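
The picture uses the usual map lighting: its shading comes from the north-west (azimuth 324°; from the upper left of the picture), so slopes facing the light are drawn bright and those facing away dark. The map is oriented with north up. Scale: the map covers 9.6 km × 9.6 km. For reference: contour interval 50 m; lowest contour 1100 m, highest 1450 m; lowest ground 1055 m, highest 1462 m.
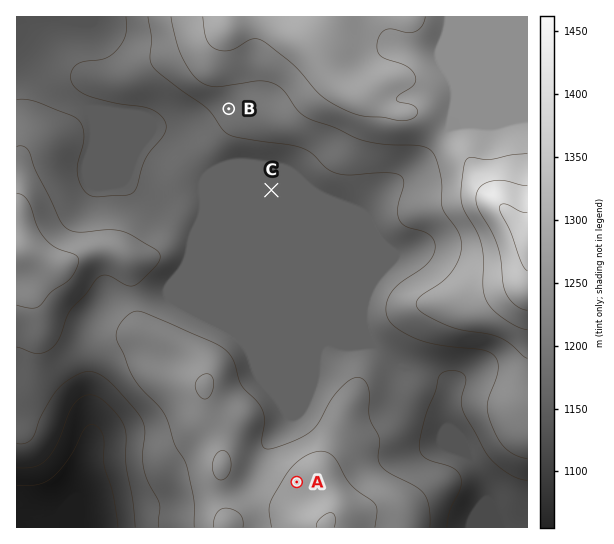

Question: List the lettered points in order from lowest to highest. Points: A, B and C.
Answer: C B A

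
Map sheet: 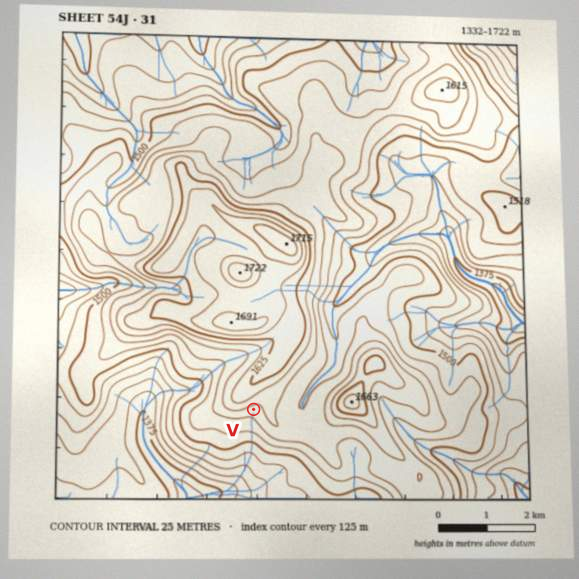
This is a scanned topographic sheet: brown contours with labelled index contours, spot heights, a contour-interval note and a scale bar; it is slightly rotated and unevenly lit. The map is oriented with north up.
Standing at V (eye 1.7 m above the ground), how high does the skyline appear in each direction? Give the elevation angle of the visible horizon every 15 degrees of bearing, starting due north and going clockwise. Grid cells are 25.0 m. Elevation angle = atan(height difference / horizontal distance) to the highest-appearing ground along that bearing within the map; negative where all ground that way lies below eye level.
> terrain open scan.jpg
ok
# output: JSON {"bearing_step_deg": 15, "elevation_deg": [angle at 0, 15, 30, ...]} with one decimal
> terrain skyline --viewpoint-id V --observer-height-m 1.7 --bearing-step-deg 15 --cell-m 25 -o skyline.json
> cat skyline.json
{"bearing_step_deg": 15, "elevation_deg": [7.1, 5.6, 4.3, 3.6, 3.4, 3.3, 3.0, 2.5, 1.8, 0.7, -1.3, -3.2, -4.4, -5.0, -4.2, -3.2, -2.4, -0.3, 2.3, 4.9, 6.8, 8.0, 8.4, 8.1]}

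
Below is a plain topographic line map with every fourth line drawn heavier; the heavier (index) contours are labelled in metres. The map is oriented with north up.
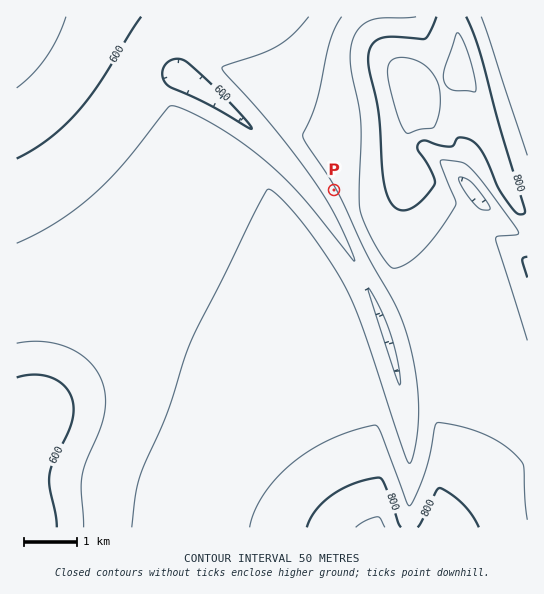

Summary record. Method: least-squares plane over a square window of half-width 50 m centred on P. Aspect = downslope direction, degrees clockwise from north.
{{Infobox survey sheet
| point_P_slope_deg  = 11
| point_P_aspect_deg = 240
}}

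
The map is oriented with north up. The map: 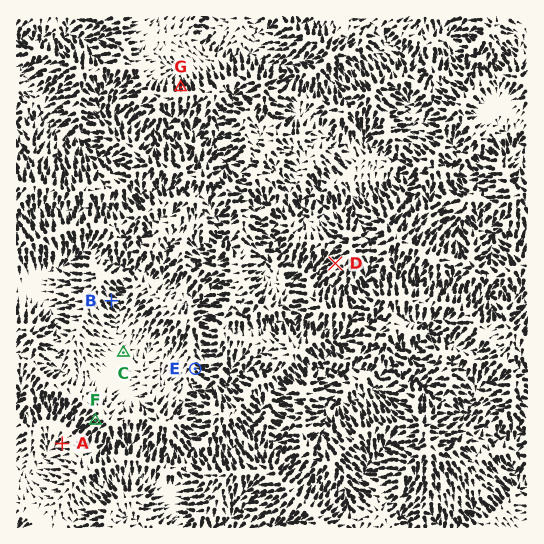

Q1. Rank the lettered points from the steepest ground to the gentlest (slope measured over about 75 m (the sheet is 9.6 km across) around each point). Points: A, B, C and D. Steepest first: D B A C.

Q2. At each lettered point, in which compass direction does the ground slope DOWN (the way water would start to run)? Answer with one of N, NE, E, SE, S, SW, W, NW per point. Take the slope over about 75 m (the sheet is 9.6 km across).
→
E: SE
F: SW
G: N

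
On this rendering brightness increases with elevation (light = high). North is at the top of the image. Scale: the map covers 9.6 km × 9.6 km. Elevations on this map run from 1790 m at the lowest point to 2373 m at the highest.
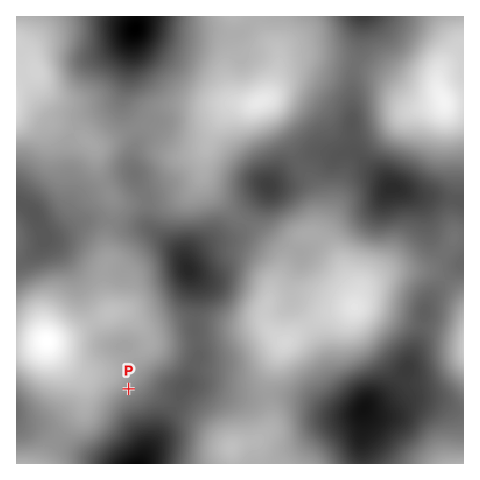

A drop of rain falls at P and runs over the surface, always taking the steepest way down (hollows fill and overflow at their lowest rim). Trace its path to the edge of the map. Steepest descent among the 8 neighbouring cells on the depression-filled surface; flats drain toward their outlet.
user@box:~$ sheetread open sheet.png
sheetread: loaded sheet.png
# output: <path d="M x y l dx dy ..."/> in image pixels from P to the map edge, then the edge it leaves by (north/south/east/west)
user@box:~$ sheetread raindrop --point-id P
<path d="M129 389l19 20 0 38-8 16"/>
exit: south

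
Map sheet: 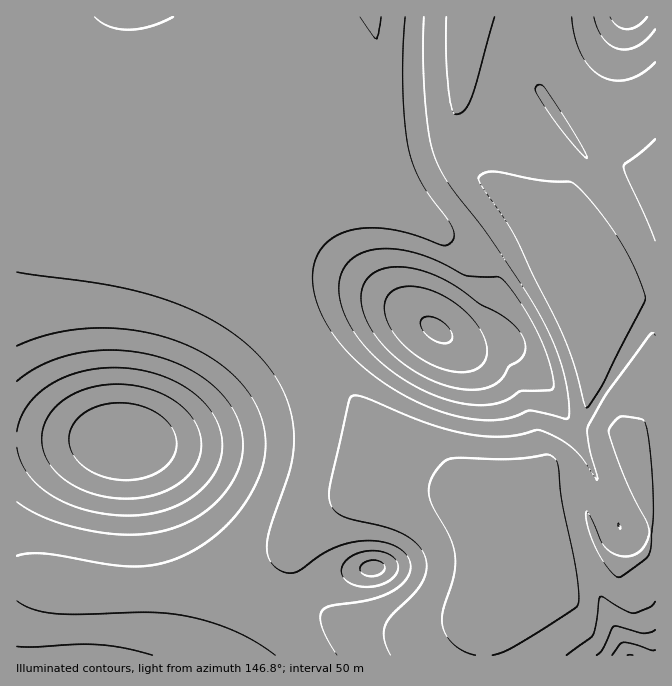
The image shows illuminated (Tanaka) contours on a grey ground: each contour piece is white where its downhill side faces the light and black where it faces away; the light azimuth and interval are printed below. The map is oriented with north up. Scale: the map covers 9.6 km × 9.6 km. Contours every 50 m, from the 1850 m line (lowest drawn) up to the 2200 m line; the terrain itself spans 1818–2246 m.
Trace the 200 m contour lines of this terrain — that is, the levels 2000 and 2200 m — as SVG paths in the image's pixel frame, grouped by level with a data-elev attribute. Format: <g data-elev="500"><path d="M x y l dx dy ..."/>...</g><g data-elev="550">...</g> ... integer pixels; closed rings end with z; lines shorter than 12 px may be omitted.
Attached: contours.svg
<g data-elev="2000"><path d="M275 655l-18-12-20-11-23-9-24-6-38-5-72 2-25 0-21-5-17-8"/><path d="M655 650l-3 0-17-6-11-2-4 2-8 11"/><path d="M363 587l15-2 14-7 4-4 2-6 0-4-3-6-10-5-13-2-14 2-11 7-5 8 1 9 8 7z"/><path d="M17 556l11-3 17 1 63 10 26 2 25-2 23-8 17-8 16-12 14-12 12-16 11-16 8-19 4-15 2-15-2-15-4-15-8-15-9-13-13-13-15-12-16-9-19-9-20-6-20-5-22-2-21-1-22 2-20 3-20 6-18 7"/><path d="M463 403l15 2 16-1 13-4 13-9 30-1 4-3-3-19-9-26-13-25-17-27-9-10-5-3-33-2-31-16-27-8-15-2-15 0-13 3-10 6-7 6-5 8-3 10 0 10 2 11 4 12 14 23 19 22 27 20 29 15z"/><path d="M594 17l3 11 7 11 8 7 8 3 9 0 10-4 8-6 8-10"/></g><g data-elev="2200"><path d="M110 478l17 2 17-2 15-6 10-9 6-11 1-12-4-12-8-10-9-6-11-5-12-3-14-1-11 1-12 3-10 5-8 7-6 9-2 9 1 10 3 8 7 8 9 7 9 5z"/></g>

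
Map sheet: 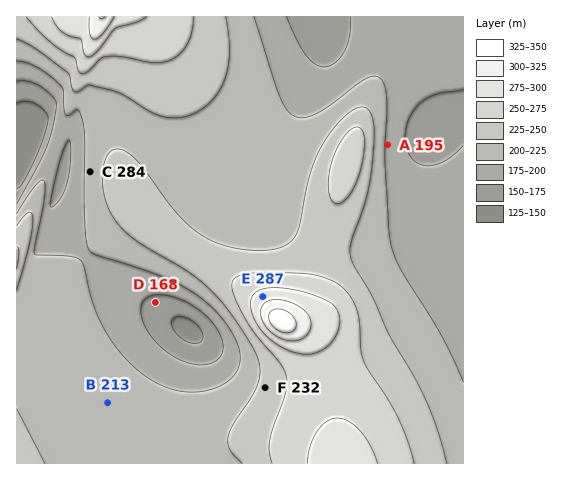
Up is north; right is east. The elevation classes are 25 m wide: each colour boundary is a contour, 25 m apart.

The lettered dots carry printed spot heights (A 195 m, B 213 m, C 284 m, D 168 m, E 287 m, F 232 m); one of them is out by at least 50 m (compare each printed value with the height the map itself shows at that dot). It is C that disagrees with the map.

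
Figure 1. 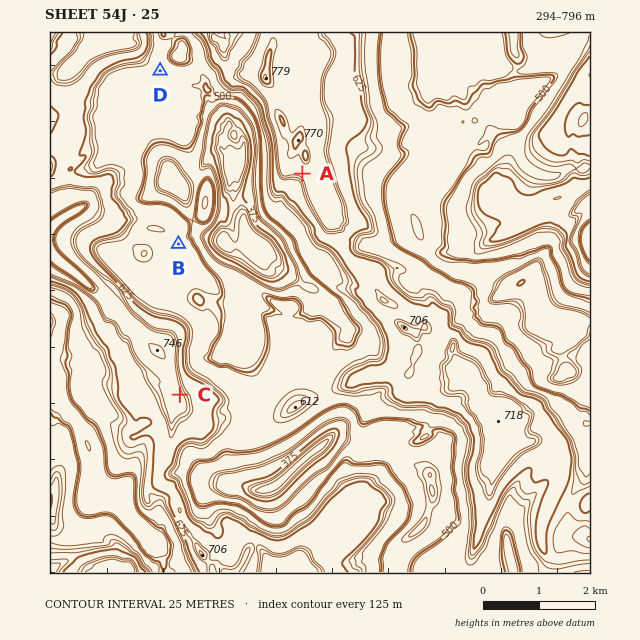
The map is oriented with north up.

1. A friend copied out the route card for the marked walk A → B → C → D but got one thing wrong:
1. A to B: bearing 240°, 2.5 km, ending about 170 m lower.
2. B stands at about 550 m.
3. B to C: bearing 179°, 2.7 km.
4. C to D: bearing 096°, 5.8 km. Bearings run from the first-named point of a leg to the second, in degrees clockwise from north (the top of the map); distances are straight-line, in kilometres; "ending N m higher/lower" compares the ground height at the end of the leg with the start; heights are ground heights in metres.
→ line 4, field bearing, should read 357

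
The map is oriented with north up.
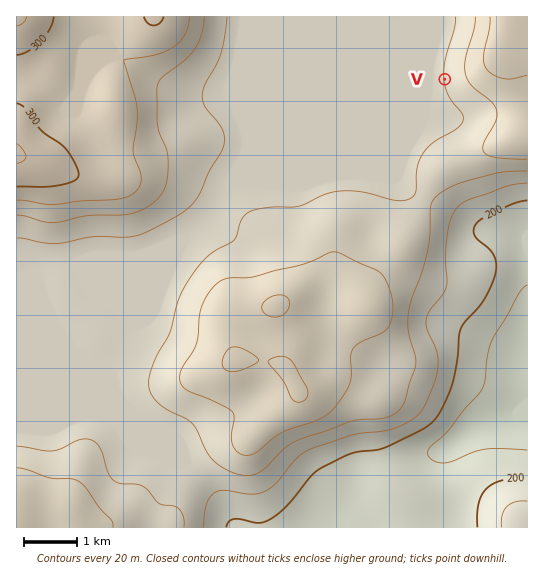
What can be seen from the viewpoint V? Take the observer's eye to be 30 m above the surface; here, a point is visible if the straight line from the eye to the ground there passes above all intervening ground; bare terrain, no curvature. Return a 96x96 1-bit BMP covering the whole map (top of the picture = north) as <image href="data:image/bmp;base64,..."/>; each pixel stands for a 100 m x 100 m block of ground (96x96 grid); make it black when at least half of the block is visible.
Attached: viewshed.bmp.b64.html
<image width="96" height="96" href="data:image/bmp;base64,Qk2+BAAAAAAAAD4AAAAoAAAAYAAAAGAAAAABAAEAAAAAAIAEAAATCwAAEwsAAAIAAAAAAAAA////AAAAAACAAAAAAAAAAAAB///AAAAAAAAAAAAB///AAAAAAAAAAAAB///AAAAAAAAAAAAB///AAAAAAAAAAAAB///gAAAAAAAAAAAB///gAAAAAAAAAAAB///gAAAAAAAAAAAA///gAAAAAAAAAAAA///AAAAAAAAAAAAAf//AAAAAAAAAAAAAf//AAAAAAAAAAAAAH/+AAAAAAAAAAAAAA/+AAAAAAAAAAAAAAAAAAAAAAAAAAAAAAAAAAAAAAAAAAAAAAAAAAAAAAAAAAAAAAAAAAAAAAAAAAAAAAACAAAAAAAAAAAAAAADAAAAAAAAAAAAAAADgAAAAAAAAAAAAAADwAAAAAAAAAAAAAAD4AAAAAAAAAAAAAAD8AAAAAAAAAAAAAAD+AAAAAAABgA+AAAD/AAAAAAAHwA/AAAD/gAAAAAAPwAfAAAD/wAAAAAAPwAPAAAD/4AAAAAAfgAHAAAD/8AAAAAAfgAH/gAD/+AAAAAA/gAD/gAD//AAAAAP/gAD/gAD/8AAAAAP/gAD/gAD/4YAAAAD/gAD/gAD/48AAAAB/gAD/AAD/w+AAAAA/gAD/AAD/h/AAAAAfwAH8AAD/j/gAAAAfwAHgAAD/H/wAAAAPwAHAAAD+P/4AAAAPwAOAAAD8P/8AAAAfwA+AAAD8f/+AAOA/wH+AAAD8f//AAf//4f+AAAD4///AA///4/8AAAD4///gA///5/8AAAA4///wB/////8DAAAB///4B/////4OAAAB///8D/////4OAAAAf//+D/////4OAAAAD///n/////4OAAAAAf////////8OAAAAAB/////////+AAAAAAP////////+AAAAAAH//+P////+AAAAAAH//8P////+AAAAAAH//4/////+AAAAAAH//z/////+AAAAAAH////////8AAAAAAH////////8AAAAAAH////////8AAAAAAP////////8AAAAAAf////////8AAAAAA/////////8AAAAAD/////////8AAAAD//////////8AAAA///////////8AAAD////////////AAAP////////////wAA/////////////8AB//////////////gD//h///////////4D/+A///////////+D/4A////////////j/gA////////////78AB/////////////4AB/////////////wAB/////////////gAB/////////////AAB////////////6AAB////////////4AAD////////////wAAD////////////gAAD////////////AAAD///////////+AAAD///////////+DDgD///////////8D/wB///////////8D/wA///////////8D/4AP//////////8D/wAD//////////8D/gAB//////////8D/AAB//////////+D+AAB//////////+D8AAA//////////+D8AAA///////////D8AAA///////////A="/>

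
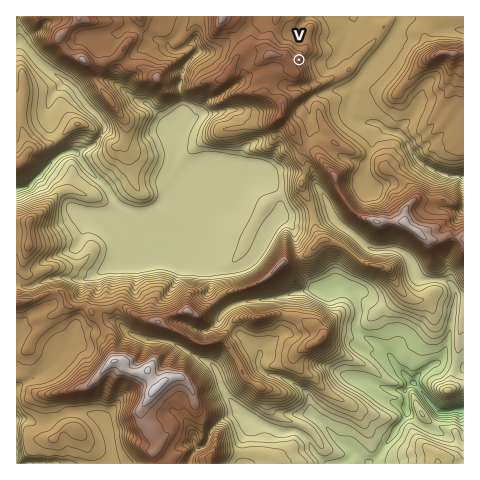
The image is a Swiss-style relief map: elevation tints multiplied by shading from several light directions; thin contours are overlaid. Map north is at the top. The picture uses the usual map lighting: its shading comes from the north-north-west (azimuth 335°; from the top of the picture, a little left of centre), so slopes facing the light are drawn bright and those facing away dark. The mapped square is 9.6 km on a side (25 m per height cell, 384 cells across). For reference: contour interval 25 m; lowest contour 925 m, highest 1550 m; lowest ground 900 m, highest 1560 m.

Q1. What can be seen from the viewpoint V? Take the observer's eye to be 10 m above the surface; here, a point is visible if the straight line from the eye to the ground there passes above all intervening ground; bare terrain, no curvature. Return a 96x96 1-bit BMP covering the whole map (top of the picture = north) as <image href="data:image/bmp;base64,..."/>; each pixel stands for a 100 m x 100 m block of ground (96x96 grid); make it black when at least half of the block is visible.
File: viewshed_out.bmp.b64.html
<image width="96" height="96" href="data:image/bmp;base64,Qk2+BAAAAAAAAD4AAAAoAAAAYAAAAGAAAAABAAEAAAAAAIAEAAATCwAAEwsAAAIAAAAAAAAA////AAAAAAAAAAAAAAAAAAAAAAAAAAAAAAAAAAAAAAAAAAAAAAAAAAAAAAAAAAAAAAAAAAAAAAAAAAAAAAAAAAAAAAAAAAAAAAAAAAAAAAAAAAAAAAAAAAAAAAAAAAAAAAAAAAAAAAAAAAAAAAAAAAAAAAAAAAAAAAAAAAAAAAAAAAAAAAAAAAAAAAAAAAAAAAAAAAAAAAAAAAAAAAAAAAAAAAAAAAAAAAAAAAAAAAAAAAAAAAAAAAAAAAAAAAAAAAAAAAAAAAAAAAAAAAAAAAAAAAAAAAAAAAAAAAAAAAAAAAAAAAAAAAAAAAAAAAAAAAAAAAAAAAAAAAAAAAAAAAAAAAAAAAAAAAAAAAAAAAAAAAAAAAAAAAAAAAAAAAAAAAAAAAAAAAAAAAAAAAAAAAAAAAAAAAAAAAAAAAAAAAAAAAAAAAAAAAAAAAAAAAAAAAAAAAAAAAAAAAAAAAAAAAAAAAAAAAAAAAAAAAAAAAAAAAAAAAAAAAAAAAAAAAAAAAAAAAAAAAAAAAAAAAAAAAAAAAAAAAAAAAAAAAAAAAAAAAAAAAAAAAAAAAAAAAAAAAAAAAAAAAAAAAAAAAAAAAAAAAAAAAAAAAAAAAAAAAAAAAAAAAAAAAAAAAAAAAAAAAAAAAAAAAAAAAAAAAAAAAAAAAAAAAAAAAAAAAAAAAAAAAAAAAAAAAAAAAAAAAAAAAAAAAAAAAAAAAAAAAAAAAAAAAAAAAAAAAAAAAAAAAAAAAAAAAAAAAAAAAAAAAAAAAAAAAAAAAEAAAAAAAAAAAAAAAMAAAAAAAAAAAAAAAsAAAAAAAAAAAAABgEAAAAAAAAAAAAAAAAAAAAAAAAAAAA/8BAAAAAAAAAAAAB/8AgAAAAAAAAAAAD/8AAAAAAAAAAAAAAf8AAAAAAAAAAAAAAD+HwAAAAAAAAAAAAD/v4AAAAAAAAAAAAD//4AAAAAAAAAAAACP/wAAAAAAAAAAAAAP/wAAAAAAAAAAAAAf4AAAAAAAAAAABwO8AAAAAAAAAAAAD4PwAAAAAAAAAAAADwPwAAAAAAAAAAAABgP4DAAAAAAAAAAAAAP4z8AAAAAAAAAAAP/x/8AAAAAAAAAAB//zv8AAAAAAAAAAB///z8AAAAAAAAAAD///58AAAAAAAAAAD//H+cAAAAAAAAAAD//n+cAAAAAAAAAAD//z/MAAAAAAAAAAD//5/sAAAAAAAAAAD//4P8AAAAAAAAAAH//wD8AAAAAAAAAAD//gDcAAAAAAAAAAA//wBgAAAAAAAAAAAP/wBgAAAAAAAAAAAH/4B0AAAAAAAAAAMB/8B8AAAAAAAAAAPgf+BsAAAAAAAAAA/4P+BkAAAAAAAAADf8H/ggAAAAAAAAAH/+H/wgAAAAAAAAAD//H/4QAAAAAAAAAL//j/8AAAAAAAAAAB//x/+AAAAAAAAAABj/4/+AAAAAAAAAABj/4/+AAAAAAAAAABz/8f2AAAAAAAAAAB//+P/8AAAAAAAAAH//+P/8AAAAAAAAB/D//H/8AAAAAAAAB/D//H/8="/>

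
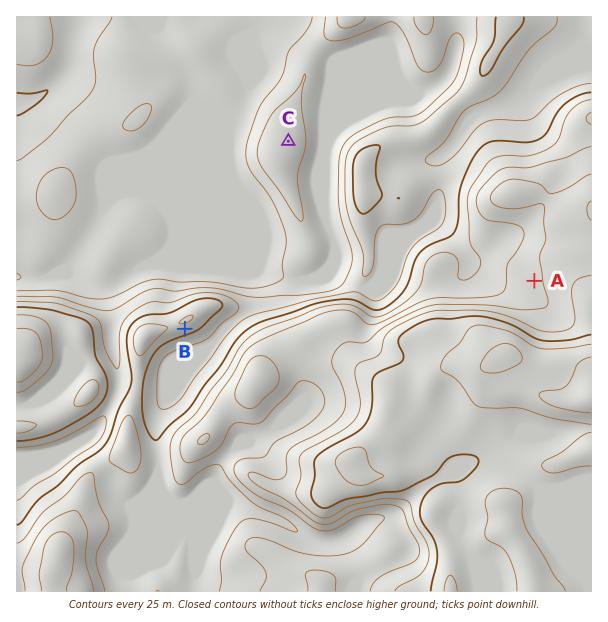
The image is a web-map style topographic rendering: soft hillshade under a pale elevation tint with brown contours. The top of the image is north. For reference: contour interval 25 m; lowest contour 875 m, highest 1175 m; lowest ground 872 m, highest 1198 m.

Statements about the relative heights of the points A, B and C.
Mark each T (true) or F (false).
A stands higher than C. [T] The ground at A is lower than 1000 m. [F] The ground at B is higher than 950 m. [T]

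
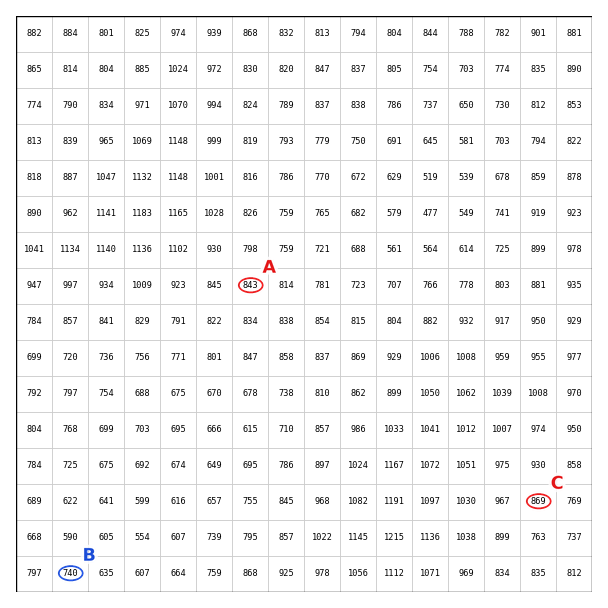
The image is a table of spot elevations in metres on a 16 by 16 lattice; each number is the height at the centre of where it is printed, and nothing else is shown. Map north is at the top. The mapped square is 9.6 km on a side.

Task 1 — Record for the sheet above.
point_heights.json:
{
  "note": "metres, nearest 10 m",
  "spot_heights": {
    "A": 840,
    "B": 740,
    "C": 870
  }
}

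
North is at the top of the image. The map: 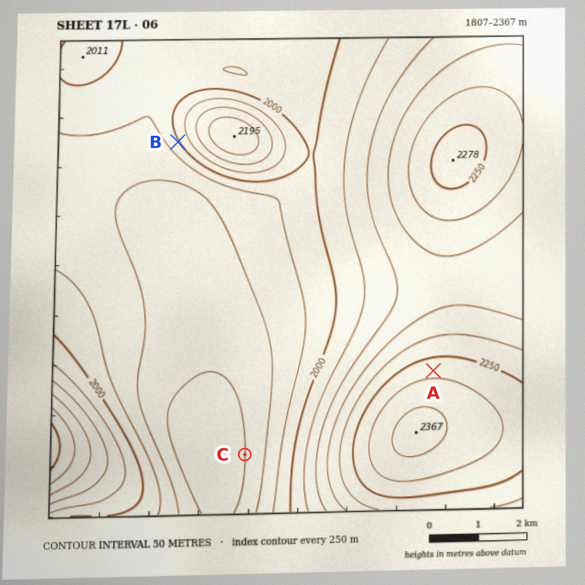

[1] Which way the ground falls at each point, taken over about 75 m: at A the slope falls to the N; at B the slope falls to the SW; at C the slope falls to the W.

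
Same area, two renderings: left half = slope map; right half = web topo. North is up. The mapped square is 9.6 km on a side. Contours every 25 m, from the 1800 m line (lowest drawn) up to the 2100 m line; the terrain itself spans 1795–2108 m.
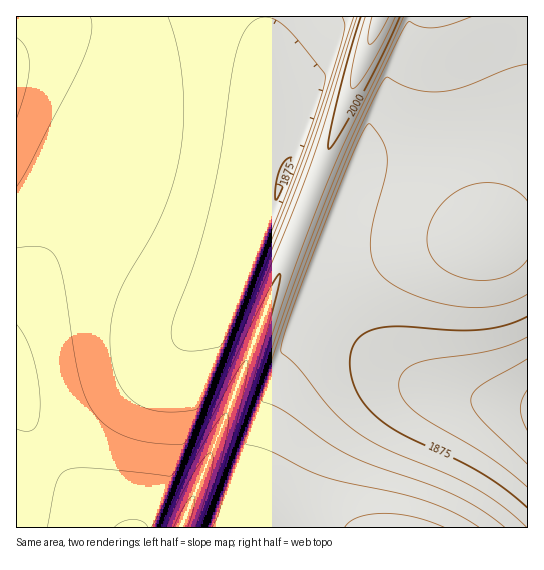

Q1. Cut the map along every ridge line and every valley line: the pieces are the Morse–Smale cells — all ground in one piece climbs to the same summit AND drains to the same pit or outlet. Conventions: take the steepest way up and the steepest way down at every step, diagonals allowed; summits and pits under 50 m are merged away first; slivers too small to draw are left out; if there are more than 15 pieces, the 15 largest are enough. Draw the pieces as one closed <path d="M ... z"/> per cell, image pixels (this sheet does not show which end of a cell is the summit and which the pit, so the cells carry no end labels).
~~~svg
<path d="M265 16l-249 1 1 511 164-1 39-94 39-106 48-121-30-12 14-37 0-10-22-92z"/><path d="M527 16l-115 1-7 22-70 178-26-10-4 0-85 226-39 92 1 3 346-1z"/><path d="M379 16l-114 1 4 38 22 92 0 10-14 34 1 4 27 10 3-2z"/><path d="M411 16l-31 1-72 184-1 6 28 10 70-178 7-18z"/>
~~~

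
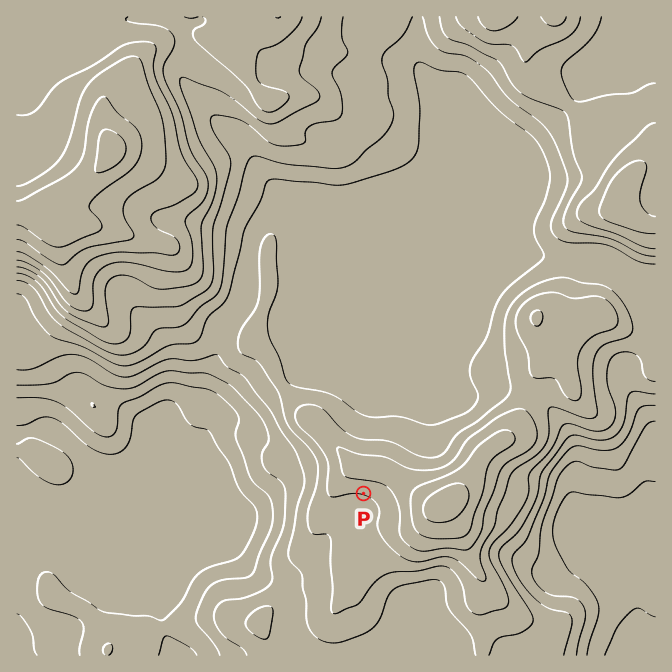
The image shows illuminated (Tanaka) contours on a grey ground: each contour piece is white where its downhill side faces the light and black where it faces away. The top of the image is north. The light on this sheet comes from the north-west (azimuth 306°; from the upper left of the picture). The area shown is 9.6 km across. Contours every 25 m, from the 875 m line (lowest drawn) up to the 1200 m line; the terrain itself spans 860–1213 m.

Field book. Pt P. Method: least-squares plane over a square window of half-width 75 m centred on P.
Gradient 6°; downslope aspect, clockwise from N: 195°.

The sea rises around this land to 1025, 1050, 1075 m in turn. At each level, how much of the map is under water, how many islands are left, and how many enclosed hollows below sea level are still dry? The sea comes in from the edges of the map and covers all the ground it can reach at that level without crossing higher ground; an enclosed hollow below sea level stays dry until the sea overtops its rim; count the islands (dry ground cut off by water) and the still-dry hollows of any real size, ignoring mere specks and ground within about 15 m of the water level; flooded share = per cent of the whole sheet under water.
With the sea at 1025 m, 62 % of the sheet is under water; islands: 1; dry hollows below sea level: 0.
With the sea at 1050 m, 73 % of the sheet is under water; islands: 2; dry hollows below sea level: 0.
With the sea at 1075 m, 82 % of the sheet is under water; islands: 1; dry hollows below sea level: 0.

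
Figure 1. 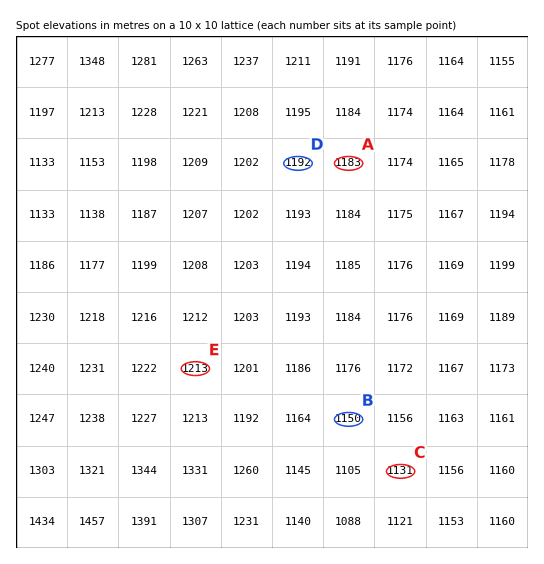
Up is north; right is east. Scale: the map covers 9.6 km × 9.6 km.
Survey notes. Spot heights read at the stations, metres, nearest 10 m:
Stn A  1180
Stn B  1150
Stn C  1130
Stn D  1190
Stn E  1210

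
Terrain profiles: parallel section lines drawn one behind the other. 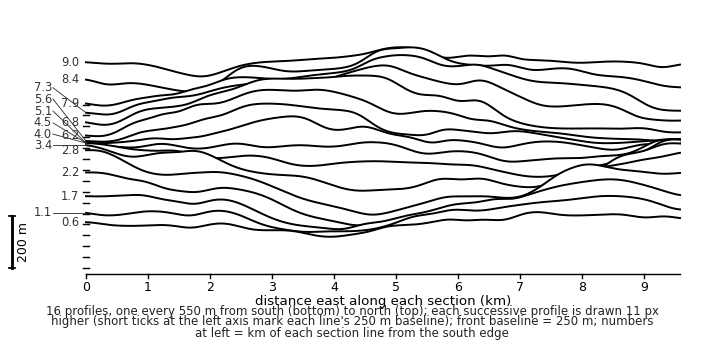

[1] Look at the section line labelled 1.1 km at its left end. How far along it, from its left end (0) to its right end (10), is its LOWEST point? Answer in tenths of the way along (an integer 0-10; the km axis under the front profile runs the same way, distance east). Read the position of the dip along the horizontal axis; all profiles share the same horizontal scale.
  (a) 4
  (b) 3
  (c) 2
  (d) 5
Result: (a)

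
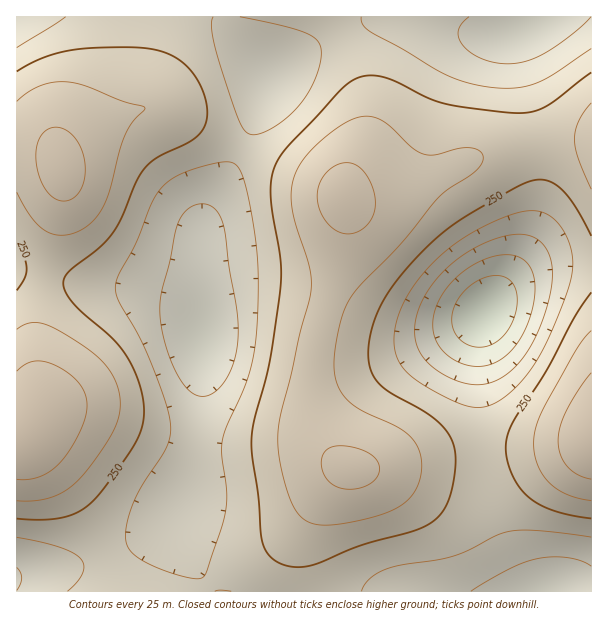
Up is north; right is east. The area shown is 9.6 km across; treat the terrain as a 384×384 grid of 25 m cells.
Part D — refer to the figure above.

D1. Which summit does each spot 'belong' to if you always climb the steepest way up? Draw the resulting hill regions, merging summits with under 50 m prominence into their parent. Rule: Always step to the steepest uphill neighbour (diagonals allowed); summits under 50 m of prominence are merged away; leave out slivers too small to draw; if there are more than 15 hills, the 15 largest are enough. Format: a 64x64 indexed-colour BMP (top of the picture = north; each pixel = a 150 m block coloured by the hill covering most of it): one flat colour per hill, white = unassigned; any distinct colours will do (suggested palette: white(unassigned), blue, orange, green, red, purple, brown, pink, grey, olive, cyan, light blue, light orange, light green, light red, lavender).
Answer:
<image width="64" height="64" href="data:image/bmp;base64,Qk12CAAAAAAAAHYAAAAoAAAAQAAAAEAAAAABAAQAAAAAAAAIAAATCwAAEwsAABAAAAAAAAAA////ALR3HwAOf/8ALKAsACgn1gC9Z5QAS1aMAMJ34wB/f38AIr28AM++FwDox64AeLv/AIrfmACWmP8A1bDFADMzMzMzMzMzMzMzERERERERERERERERERERERFERDMzMzMzMzMzMzMzMzEREREREREREREREREREREREUREREQzMzMzMzMzMzMzEREREREREREREREREREREREURERERDMzMzMzMzMzMzMRERERERERERERERERERERERREREREMzMzMzMzMzMzMRERERERERERERERERERERERREREREQzMzMzMzMzMzMxERERERERERERERERERERERFERERERDMzMzMzMzMzMzEREREREREREREREREREREREUREREREMzMzMzMzMzMzEREREREREREREREREREREREUREREREQzMzMzMzMzMzMRERERERERERERERERERERERRERERERDMzMzMzMzMzMxERERERERERERERERERERERFEREREREMzMzMzMzMzMzMRERERERERERERERERERERFEREREREQzMzMzMzMzMzMxEREREREREREREREREREREURERERERDMzMzMzMzMzMzERERERERERERERERERERERREREREREMzMzMzMzMzMzMRERERERERERERERERERERFEREREREQzMzMzMzMzMzMzEREREREREREREREREREREURERERERDMzMzMzMzMzMzMRERERERERERERERERERERREREREREMzMzMzMzMzMzMxERERERERERERERERERERFEREREREQzMzMzMzMzMzMzEREREREREREREREREREREURERERERDMzMzMzMzMzMzMRERERERERERERERERERERREREREREMzMzMzMzMzMzMxERERERERERERERERERERFEREREREQzMzMzMzMzMzMzEREREREREREREREREREREURERERERDMzMzMzMzMzMzMxEREREREREREREREREREUREREREREMzMzMzMzMzMzMzERERERERERERERERERERREREREREQzMzMzMzMzMzMzMRERERERERERERERERERFERERERERDMzMzMzMzMzMzMxEREREREREREREREREREUREREREREMzMzMzMzMzMzMzERERERERERERERERERERREREREREQzMzMzMzMzMzMzMRERERERERERERERERERFERERERERDMzMzMzMzMzMzMxEREREREREREREREREREUREREREREMzMzMzMzMzMzMzERERERERERERERERERERFEREREREQzMzMzMzMzMzMzMREREREREREREREREREREURERERERDMzMzMzMzMzMzMhERERERERERERERERERERREREREREMzMzMzMzMzMzMyERERERERERERERERERERFEREREREQzMzMzMzMzMzMyERERERERERERERERERERERRERERERDMzMzMzMzMzIiIREREREREREREREREREREREUREREREMzMzIiIiIiIiIhERERERERERERERERERERERFEREREQyIiIiIiIiIiIiERERERERERERERERERERERERFERERCIiIiIiIiIiIiIRERERERERERERERERERERERERERERIiIiIiIiIiIiIhEREREREREREREREREREREREREREREiIiIiIiIiIiIiERERERERERERERERERERERERERERESIiIiIiIiIiIiIRERERERERERERERERERERERERERERIiIiIiIiIiIiIiEREREREREREREREREREREREREREREiIiIiIiIiIiIiIRERERERERERERERERERERERERERESIiIiIiIiIiIiIhERERERERERERERERERERERERERERIiIiIiIiIiIiIiIREREREREREREREREREREREREREREiIiIiIiIiIiIiIhERERERERERERERERERERERERERESIiIiIiIiIiIiIiIRERERERERERERERERERERERERERIiIiIiIiIiIiIiIiEREREREREREREREREREREREREREiIiIiIiIiIiIiIiIRERERERERERERERERERERERERESIiIiIiIiIiIiIiIiERERERERERERERERERERERERERIiIiIiIiIiIiIiIiIREREREREREREREREREREREREREiIiIiIiIiIiIiIiIiERERERERERERERERERERERERESIiIiIiIiIiIiIiIiIRERERERERERERERERERERERERIiIiIiIiIiIiIiIiIiEREREREREREREREREREREREREiIiIiIiIiIiIiIiIiIRERERERERERERERERERERERESIiIiIiIiIiIiIiIiIhERERERERERERERERERERERERIiIiIiIiIiIiIiIiIiIREREREREREREREREREREREREiIiIiIiIiIiIiIiIiIhERERERERERERERERERERERESIiIiIiIiIiIiIiIiIiERERERERERERERERERERERERIiIiIiIiIiIiIiIiIiREEREREREREREREREREREREREiIiIiIiIiIiIiIiIiRERBERERERERERERERERERERESIiIiIiIiIiIiIiIiRERERBERERERERERERERERERERIiIiIiIiIiIiIiIiJERERERBEREREREREREREREREREiIiIiIiIiIiIiIiJEREREREQRERERERERERERERERESIiIiIiIiIiIiIiIkRERERERERBERERERERERERERER"/>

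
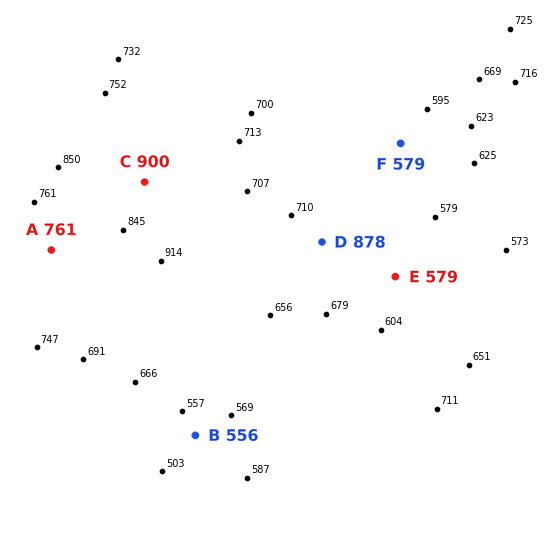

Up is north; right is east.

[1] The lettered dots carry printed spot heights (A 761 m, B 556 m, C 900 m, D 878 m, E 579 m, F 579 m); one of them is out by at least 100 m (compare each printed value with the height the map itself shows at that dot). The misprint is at D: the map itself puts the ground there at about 678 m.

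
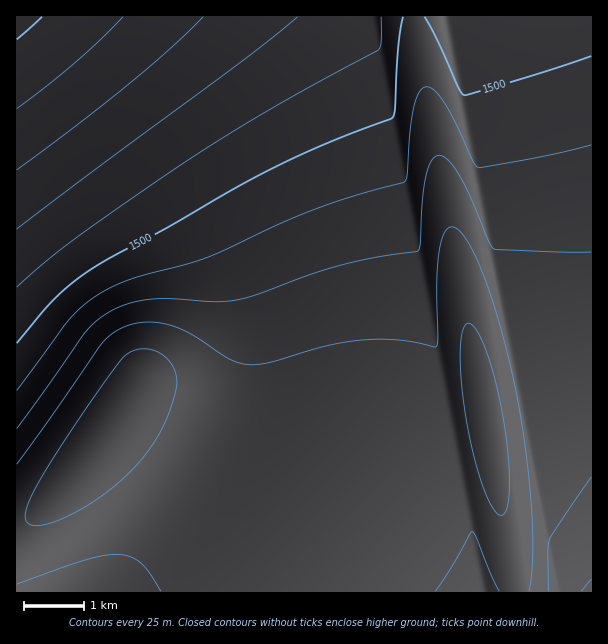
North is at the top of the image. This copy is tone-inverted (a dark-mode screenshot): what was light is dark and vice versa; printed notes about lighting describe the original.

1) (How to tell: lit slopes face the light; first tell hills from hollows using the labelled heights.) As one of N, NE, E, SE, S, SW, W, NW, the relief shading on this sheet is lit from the NW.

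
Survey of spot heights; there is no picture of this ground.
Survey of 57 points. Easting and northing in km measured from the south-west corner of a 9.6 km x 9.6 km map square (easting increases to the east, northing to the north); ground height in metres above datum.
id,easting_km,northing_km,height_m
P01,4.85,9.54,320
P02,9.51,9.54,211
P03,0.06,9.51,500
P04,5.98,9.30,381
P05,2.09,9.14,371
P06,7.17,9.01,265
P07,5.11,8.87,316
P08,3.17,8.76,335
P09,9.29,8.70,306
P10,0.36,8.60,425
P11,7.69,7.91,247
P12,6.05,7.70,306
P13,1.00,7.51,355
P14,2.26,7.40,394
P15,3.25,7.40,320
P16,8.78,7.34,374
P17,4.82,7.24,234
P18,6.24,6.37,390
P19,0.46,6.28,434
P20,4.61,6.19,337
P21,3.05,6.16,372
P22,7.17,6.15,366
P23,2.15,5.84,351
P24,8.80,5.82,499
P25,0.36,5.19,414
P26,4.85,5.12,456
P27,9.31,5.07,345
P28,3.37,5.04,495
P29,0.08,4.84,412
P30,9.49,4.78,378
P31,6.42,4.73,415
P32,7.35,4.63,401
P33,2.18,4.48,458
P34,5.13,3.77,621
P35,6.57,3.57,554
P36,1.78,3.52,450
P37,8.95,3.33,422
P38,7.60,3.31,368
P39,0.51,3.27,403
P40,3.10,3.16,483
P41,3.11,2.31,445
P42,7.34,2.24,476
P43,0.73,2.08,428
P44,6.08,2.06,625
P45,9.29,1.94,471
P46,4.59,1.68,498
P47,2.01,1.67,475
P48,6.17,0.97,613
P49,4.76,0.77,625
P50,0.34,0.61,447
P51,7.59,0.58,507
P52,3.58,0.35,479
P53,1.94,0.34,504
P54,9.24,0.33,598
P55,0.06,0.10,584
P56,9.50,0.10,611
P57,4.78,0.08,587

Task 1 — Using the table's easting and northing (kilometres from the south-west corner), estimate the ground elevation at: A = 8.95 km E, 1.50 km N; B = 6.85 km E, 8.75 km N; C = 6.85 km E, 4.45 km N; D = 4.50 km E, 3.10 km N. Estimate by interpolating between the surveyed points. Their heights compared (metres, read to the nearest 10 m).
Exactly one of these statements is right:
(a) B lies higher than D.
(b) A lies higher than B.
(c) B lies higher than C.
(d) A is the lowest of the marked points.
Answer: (b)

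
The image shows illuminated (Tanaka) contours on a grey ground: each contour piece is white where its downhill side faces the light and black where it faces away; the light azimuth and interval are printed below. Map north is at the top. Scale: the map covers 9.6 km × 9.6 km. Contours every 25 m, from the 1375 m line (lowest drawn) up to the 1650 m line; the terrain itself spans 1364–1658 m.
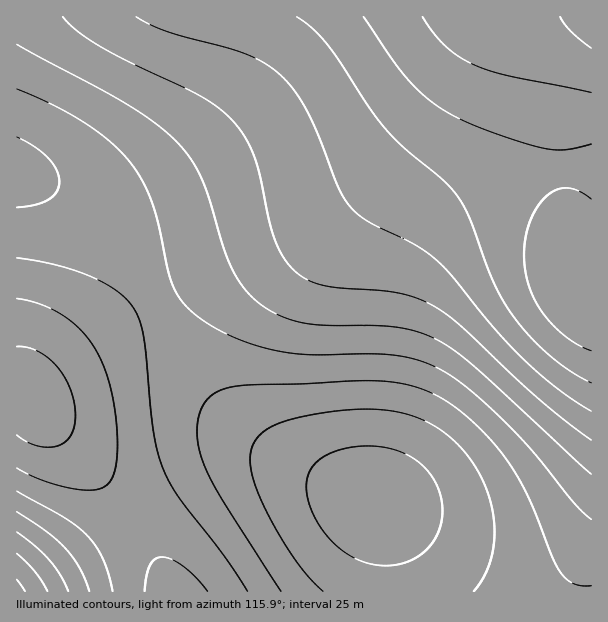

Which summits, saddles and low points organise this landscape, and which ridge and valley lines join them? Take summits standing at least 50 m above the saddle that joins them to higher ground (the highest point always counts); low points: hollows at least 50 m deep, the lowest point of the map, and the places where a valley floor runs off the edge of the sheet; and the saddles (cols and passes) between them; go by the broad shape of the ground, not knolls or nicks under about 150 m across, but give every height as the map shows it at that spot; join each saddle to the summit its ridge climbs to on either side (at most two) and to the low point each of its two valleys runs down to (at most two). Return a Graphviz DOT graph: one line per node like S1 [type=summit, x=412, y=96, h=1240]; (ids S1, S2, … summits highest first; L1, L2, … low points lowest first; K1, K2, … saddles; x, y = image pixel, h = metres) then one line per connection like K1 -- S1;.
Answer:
graph terrain {
  S1 [type=summit, x=17, y=591, h=1658];
  S2 [type=summit, x=374, y=501, h=1638];
  L1 [type=low, x=591, y=18, h=1364];
  L2 [type=low, x=32, y=399, h=1488];
  K1 [type=saddle, x=153, y=299, h=1553];
  K2 [type=saddle, x=132, y=518, h=1532];
  K1 -- S2;
  K1 -- L1;
  K1 -- L2;
  K2 -- S1;
  K2 -- S2;
  K2 -- L2;
}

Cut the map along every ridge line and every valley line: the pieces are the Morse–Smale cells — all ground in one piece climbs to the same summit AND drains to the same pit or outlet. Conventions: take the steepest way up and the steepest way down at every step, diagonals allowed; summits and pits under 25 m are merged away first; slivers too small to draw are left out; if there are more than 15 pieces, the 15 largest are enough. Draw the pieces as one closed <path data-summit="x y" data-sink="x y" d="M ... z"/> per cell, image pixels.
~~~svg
<path data-summit="374 501" data-sink="591 17" d="M591 16l-96 0-11 13-34 63-32 45-18 21-41 38-41 28-30 16-76 31-56 28 19 42 15 25 22 32 25 26 23 18 24 15 73 37 17 6 4 4 6 15 4 21 4 52 200-1 0-301-4-1-4-5-10-33-9-44-5-42 0-45 5-34 6-21 7-15 14-17z"/><path data-summit="17 171" data-sink="591 17" d="M494 16l-477 0-1 157 37 15 42 30 35 40 25 42 57-29 76-31 30-16 50-36 32-30 32-39 22-35 30-55z"/><path data-summit="374 501" data-sink="32 399" d="M155 300l-29 14-66 48-26 27-3 10 11 15 43 45 41 50 24 36 20 46 220 1 1-26-3-26-4-21-6-15-4-4-17-6-73-37-24-15-23-18-25-26-22-32z"/><path data-summit="17 591" data-sink="32 399" d="M24 394l-8 1 0 196 154 1-6-17-14-30-24-36-41-50z"/><path data-summit="17 171" data-sink="32 399" d="M18 174l-2 0 0 219 8 1 6 4 4-9 26-27 39-30 27-18 26-13 2-4-33-51-26-28-42-30z"/><path data-summit="17 591" data-sink="591 17" d="M591 34l-13 16-7 15-7 28-4 27 0 45 5 42 9 44 8 25 6 13 4-1z"/>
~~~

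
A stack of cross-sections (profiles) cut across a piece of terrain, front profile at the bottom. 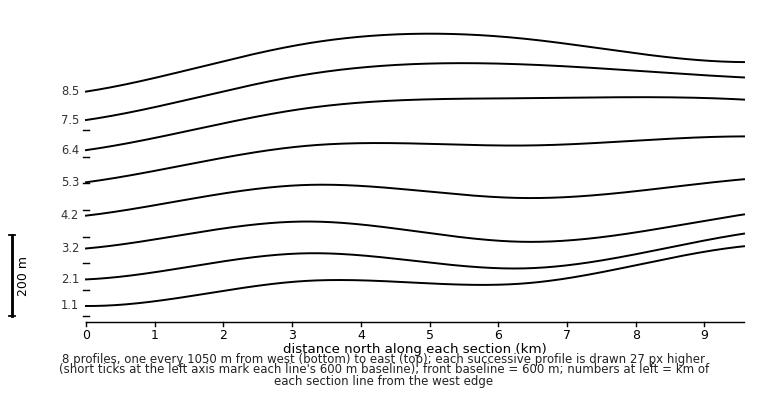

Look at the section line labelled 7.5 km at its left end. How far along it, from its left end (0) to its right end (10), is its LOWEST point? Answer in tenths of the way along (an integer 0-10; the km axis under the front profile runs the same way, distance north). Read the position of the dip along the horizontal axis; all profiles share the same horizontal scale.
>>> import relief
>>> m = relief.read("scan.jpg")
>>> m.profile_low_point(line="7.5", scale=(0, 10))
0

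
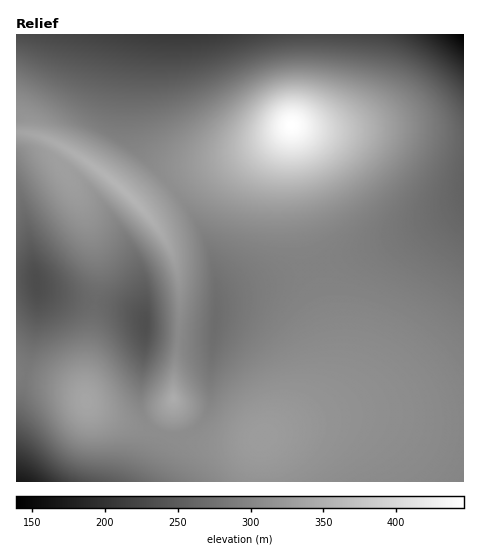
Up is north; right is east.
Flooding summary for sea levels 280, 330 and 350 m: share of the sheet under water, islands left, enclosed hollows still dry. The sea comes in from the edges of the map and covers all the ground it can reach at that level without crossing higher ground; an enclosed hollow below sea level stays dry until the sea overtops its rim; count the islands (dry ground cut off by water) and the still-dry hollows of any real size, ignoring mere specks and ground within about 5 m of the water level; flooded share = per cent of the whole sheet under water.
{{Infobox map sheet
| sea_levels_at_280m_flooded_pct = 25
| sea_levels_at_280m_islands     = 0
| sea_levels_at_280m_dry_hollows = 1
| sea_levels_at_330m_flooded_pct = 87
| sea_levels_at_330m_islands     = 3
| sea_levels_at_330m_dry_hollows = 0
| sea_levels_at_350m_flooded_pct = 94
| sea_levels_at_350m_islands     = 2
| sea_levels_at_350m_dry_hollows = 0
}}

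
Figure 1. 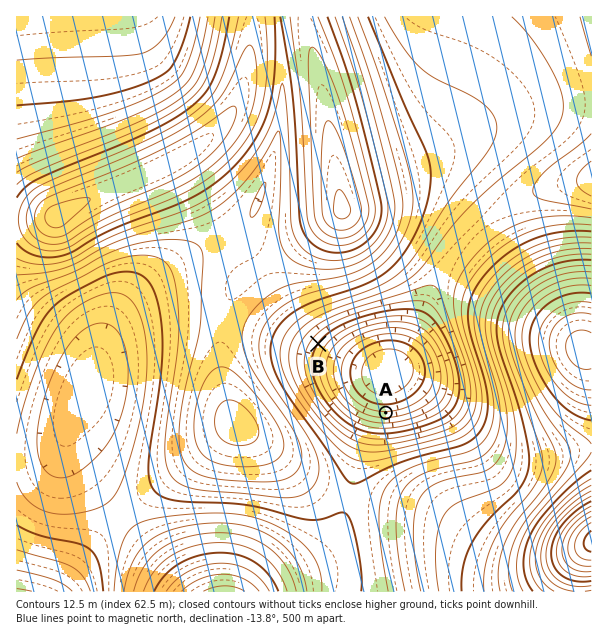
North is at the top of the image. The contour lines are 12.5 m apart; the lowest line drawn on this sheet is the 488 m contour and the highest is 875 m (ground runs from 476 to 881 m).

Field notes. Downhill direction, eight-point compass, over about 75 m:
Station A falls N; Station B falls SE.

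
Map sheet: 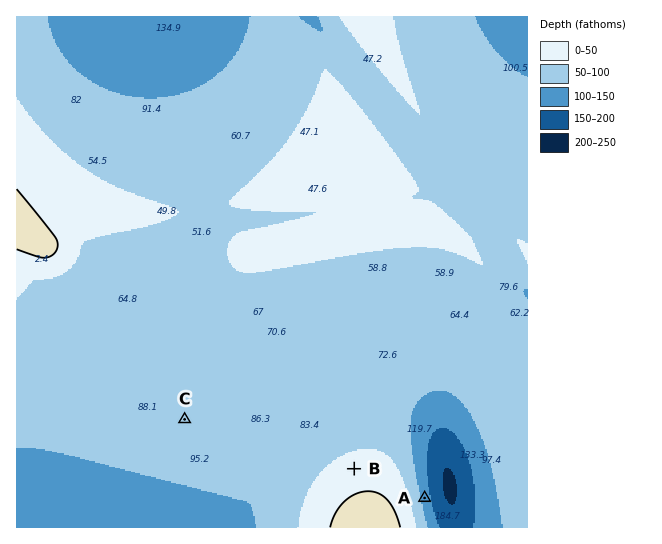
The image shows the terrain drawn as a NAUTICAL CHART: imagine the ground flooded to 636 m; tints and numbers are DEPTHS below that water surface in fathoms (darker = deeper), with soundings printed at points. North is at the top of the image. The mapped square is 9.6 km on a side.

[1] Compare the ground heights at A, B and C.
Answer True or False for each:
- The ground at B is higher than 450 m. True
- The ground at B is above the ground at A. True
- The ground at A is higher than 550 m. False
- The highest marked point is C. False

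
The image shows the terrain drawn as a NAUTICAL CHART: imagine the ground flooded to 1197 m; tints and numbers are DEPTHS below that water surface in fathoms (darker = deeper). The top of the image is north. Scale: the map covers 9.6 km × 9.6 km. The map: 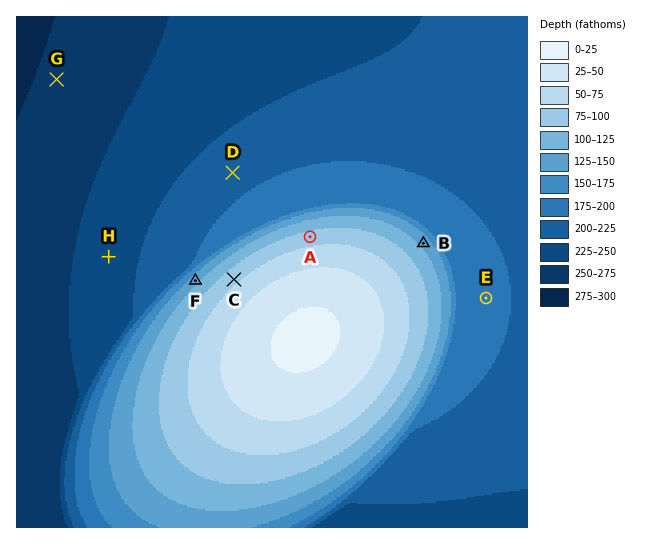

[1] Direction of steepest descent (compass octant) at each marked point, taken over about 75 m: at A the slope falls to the N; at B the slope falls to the NE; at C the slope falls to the NW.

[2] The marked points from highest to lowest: F E D H G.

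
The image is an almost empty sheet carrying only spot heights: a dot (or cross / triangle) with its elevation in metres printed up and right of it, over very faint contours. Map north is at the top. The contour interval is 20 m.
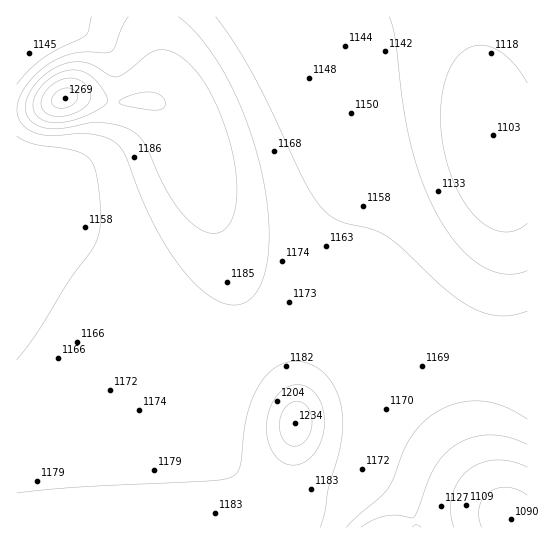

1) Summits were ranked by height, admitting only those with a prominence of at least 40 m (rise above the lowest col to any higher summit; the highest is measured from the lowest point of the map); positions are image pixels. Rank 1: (65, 98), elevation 1269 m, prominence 179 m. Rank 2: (295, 423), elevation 1234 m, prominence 59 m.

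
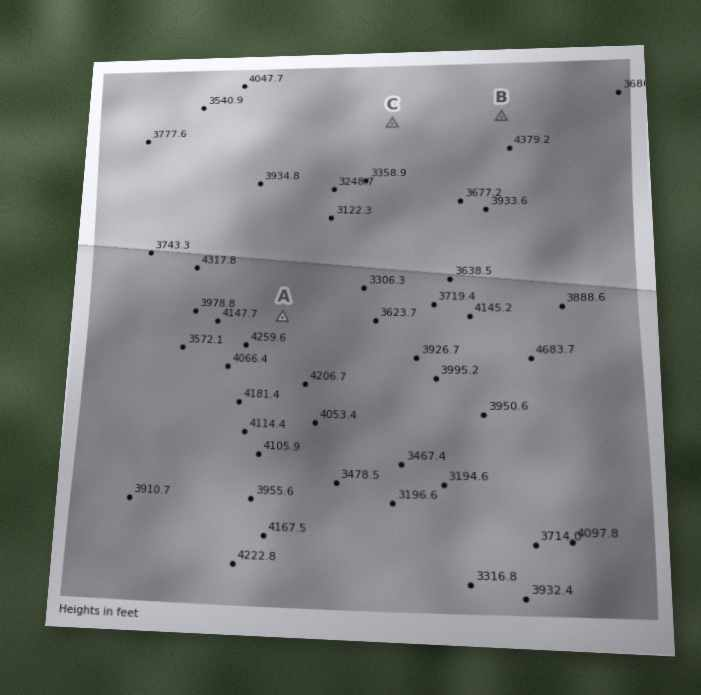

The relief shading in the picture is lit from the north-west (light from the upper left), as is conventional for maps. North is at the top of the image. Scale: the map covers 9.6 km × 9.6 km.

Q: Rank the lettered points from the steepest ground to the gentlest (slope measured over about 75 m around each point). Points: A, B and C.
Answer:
C A B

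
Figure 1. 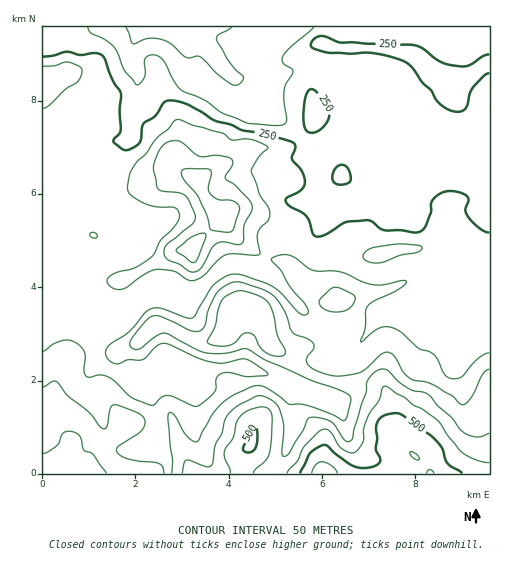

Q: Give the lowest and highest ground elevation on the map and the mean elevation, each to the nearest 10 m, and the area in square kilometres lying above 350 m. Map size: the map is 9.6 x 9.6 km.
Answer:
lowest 130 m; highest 570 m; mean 300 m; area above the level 22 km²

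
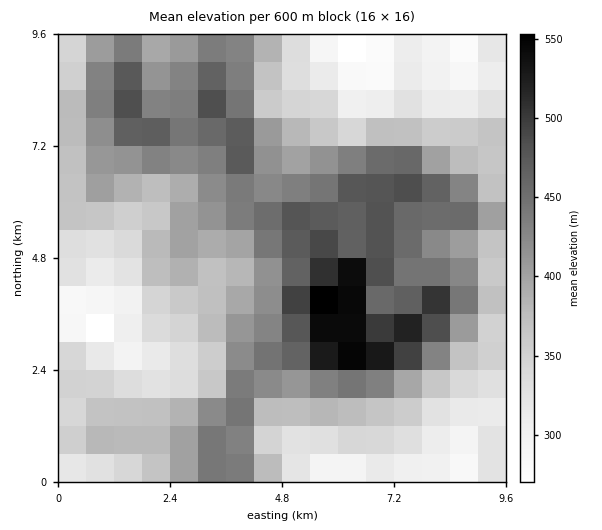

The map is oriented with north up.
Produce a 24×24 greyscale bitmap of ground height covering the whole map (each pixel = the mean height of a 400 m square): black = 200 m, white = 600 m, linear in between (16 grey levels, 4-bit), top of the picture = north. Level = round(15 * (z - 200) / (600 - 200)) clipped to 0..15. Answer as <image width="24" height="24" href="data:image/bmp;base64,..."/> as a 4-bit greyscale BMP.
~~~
<image width="24" height="24" href="data:image/bmp;base64,Qk2WAQAAAAAAAHYAAAAoAAAAGAAAABgAAAABAAQAAAAAACABAAATCwAAEwsAABAAAAAAAAAAAAAAABEREQAiIiIAMzMzAERERABVVVUAZmZmAHd3dwCIiIgAmZmZAKqqqgC7u7sAzMzMAN3d3QDu7u4A////AERVZniZhlQzRERDRVZmZ3mZdlREVURDRVd3d3iZdVVWZVVDRVZnd3iZhmd3ZmVERFZmVWZ5l3h3d2ZVRGZVVVVoqImaqYdlVWVERFVomZvNzLmGZlQzRVZomaze3dunZTI0VWZ4iazdu8ypdTMzVmZ3iLztuay6hlREVnZniazeypq6hlVFZ3dneJrNu5mYdVVVZ3d3iau6q6mHdmVVZoiImqu6q6mZh2dmZniJmaqquqqql2eHZniJmZmaurqqhmeIeIiamImaq7qYZmeIiZibmHeImah3ZmeJqpirmHZmZ3ZmZnibupm6h2ZlRWVVVmiaqJq6dVVUNFRERVeaqJmpdlRDM0RDRFeal4mph2RDM0RDRFaJh3iZh1QzI0QzRQ=="/>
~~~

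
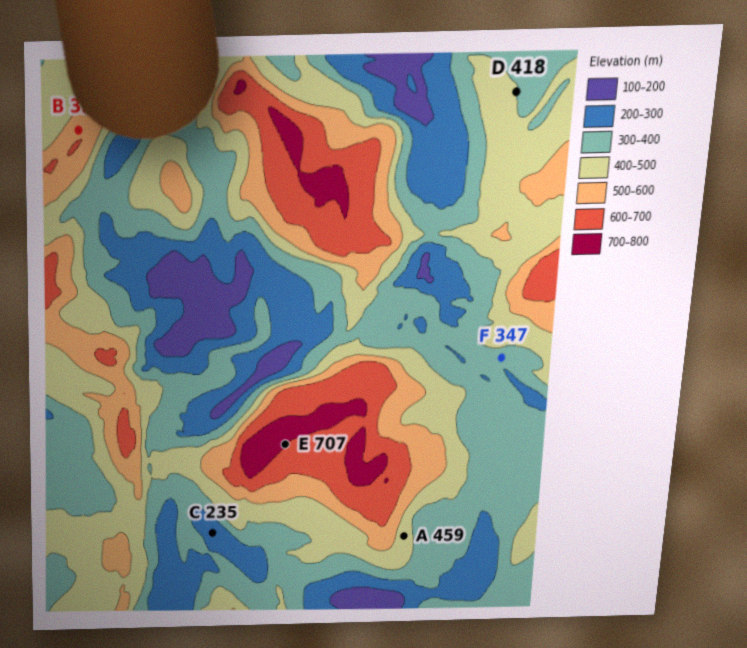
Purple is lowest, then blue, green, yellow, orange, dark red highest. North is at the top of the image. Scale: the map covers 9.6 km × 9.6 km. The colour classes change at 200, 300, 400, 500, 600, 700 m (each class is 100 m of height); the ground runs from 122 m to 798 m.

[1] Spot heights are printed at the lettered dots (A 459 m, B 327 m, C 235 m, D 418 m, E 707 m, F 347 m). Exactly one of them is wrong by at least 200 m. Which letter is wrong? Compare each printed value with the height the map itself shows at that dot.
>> B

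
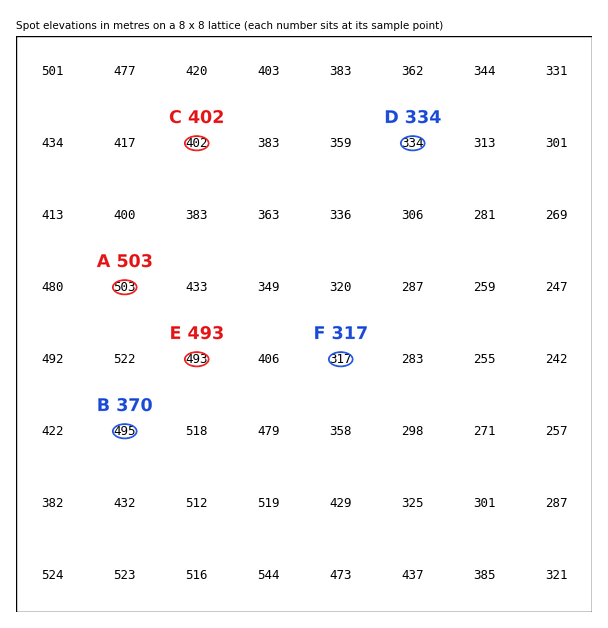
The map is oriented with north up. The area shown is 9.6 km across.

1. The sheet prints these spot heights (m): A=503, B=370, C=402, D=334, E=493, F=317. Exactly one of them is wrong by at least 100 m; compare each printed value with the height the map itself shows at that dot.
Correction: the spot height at B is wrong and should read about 495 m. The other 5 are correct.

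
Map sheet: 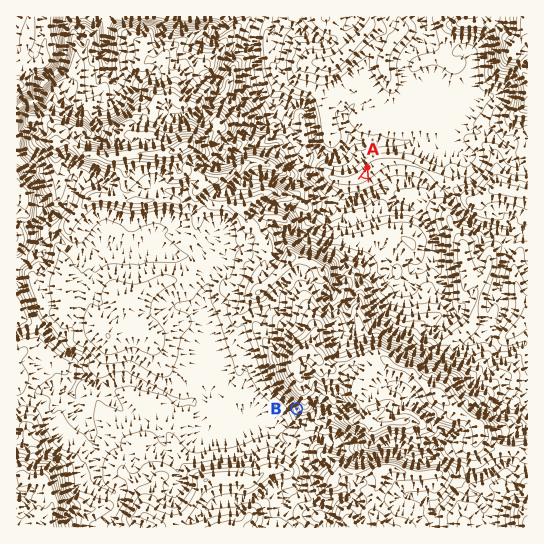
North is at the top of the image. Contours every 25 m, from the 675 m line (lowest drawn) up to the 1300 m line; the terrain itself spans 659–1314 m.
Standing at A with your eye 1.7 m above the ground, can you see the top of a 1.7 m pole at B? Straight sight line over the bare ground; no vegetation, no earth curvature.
no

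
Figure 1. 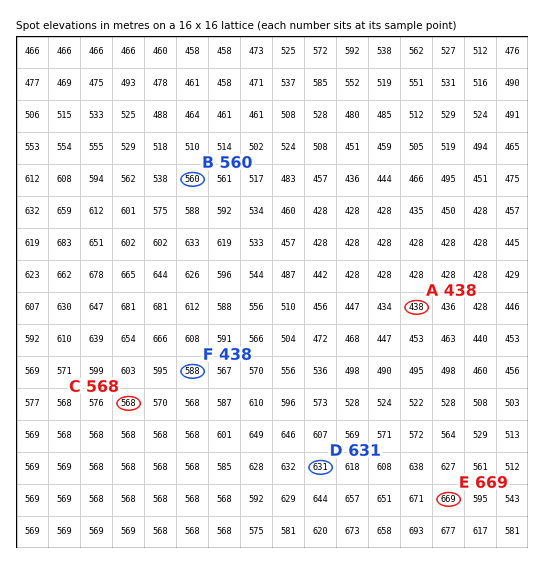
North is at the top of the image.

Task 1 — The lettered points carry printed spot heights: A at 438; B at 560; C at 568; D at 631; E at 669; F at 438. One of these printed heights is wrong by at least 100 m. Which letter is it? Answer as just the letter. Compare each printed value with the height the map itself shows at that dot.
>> F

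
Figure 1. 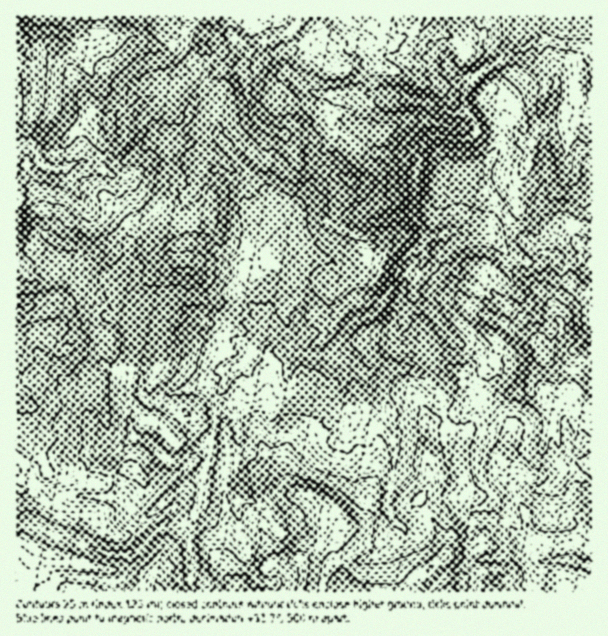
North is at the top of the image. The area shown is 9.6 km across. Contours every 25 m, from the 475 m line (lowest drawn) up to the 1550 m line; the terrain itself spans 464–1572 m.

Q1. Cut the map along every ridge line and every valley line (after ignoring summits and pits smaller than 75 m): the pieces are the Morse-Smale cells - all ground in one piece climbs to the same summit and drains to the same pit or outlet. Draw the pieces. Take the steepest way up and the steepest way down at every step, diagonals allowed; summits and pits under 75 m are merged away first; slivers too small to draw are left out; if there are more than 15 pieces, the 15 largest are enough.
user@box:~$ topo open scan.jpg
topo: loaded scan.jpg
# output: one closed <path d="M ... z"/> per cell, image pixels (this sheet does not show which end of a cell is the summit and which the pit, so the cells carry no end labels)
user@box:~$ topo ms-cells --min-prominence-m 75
<path d="M591 16l-237 0-6 3-13 17-15 1-5 5-12 2-13 8-4 4 0 15 16 15 7 5 9 3 74-2 18 7-21 5-7 7-8 18 0 18 7 7 23 0 12-4 5 0 0 8-5 12-2 42-13 2-18 8-11 0-10-5-27-1-17-6-9 0-13 4-5 8-2-7-8-10-6-3-9 0-6 3-4 7 4 12 0 10-18 38-1 24 18 16 5 14-58-13-18-1-20-11-10 3-6 4-11-10-13-4-4-4-2-6 8-11 3-9-5-22-6-8-34 24 0 6-4 9 0 14-9 11-16-2-41 16-2 2 0 208 16 2 19 11 59 19 22 0 6-2 17-20 12-6 12 0 6-3 15-14 5-20-1-16 5-16 18 5 9-1 2-33-15-41 9-16 11-7 9-8 1-12 8-10 8-3 28 23 35 1 9 6 9-1 12 13 16 0 11-5 22 2 12-18 23-16-7-15-9-12-14-12-2-6 1-10 9-21-2-15 4-7 11-3 7 1 6 12 0 16 15 18 5 1 20-16 9-18-1-7-10-10-6-2 5-3 9-15 16-12 3-4 7 22 17 16 9 4 7 0 1-10 13-5 22 6z"/><path d="M269 331l-8 3-7 7-2 15-9 8-11 7-9 16 15 41 0 28-3 18 5 60 7 11 3 19 8 18 15 1 3 9 45 0 4-17 7-10 6-1 9-8 6 0 9 4 28-10 16-14-3-9 23-17-6-12 7-7 3-8-3-19 0-39 18-8-5-9-1-13-5-11-20-12-12-4-13 0-11 5-16 0-12-13-9 1-9-6-35-1z"/><path d="M161 16l-145 1 1 296 36-15 22 0 9-11 0-14 4-9 0-6 22-14 11-11-16-16-12-5-11-9-18-35 14-6 15 0 23-10 8-11 2-16 6-12 11-13 7-2 9-6 4 3 7 15 13 14 5-5 2-9 4-6 8-20-11-8-21 12-4-2-4-12-4-20-4-7 11 1 8-4 5-6 2-8-9-4z"/><path d="M515 196l-3 4-16 12-9 15-5 3 6 2 10 10 1 7-9 18-20 16-5-1-15-18 0-16-6-12-7-1-11 4-4 6 2 15-9 21-1 10 2 6 14 12 9 12 7 15-23 16-13 19 13 5 11 8 10 32 17-4 7-10 24-2 36-10 6 6 15 4 4 5 0 18 5 14 1 27 5 6 18 8 9 0 1-190-3 2-1 6-10 10-8 2-10 12-4-3-4-14-10-12 2-9 12-21 0-22-8-1-9-4-17-16z"/><path d="M185 126l-3 0-11 10-9 1 7 16 0 11-6 13-3 27-17 18-14 2-8 9 7 9 5 22-11 23 6 7 18 7 6 7 6-4 10-3 20 11 18 1 58 13-5-14-18-16 0-17 3-12 16-33 0-10-4-14 4-5 11-4-5-9-18-18-32-40-21-1z"/><path d="M353 16l-53 0-7 15-27 11-12 7-10 11-4 8-19 2-17 14 13 12 3 44 28 34 18 18 2 6 4 4 9 3 9 12 16-28 8-10 5-21 13-17 2-7-4-15 0-12 4-12-16-1-16-8-16-15 0-15 8-7 18-6 8-6 15-1 7-10z"/><path d="M528 390l-36 10-24 2-7 10-15 4-1 4 3 11 9 10 0 17 7 27 0 10-2 5 1 16 7 6 36 0 25 30 3-9-6-16-2-12 13-7 10 0 14 6 28 4 1-39-10-1-18-8-5-6-1-27-5-14 0-18-4-5-9-2z"/><path d="M392 92l-50 0-8 3-4 12 0 12 4 15-2 7-13 17-5 21-20 30-4 6 1 7 5-8 13-4 9 0 17 6 27 1 10 5 11 0 18-8 13-2 2-42 5-12 0-8-5 0-12 4-23 0-7-7 0-18 8-18 7-7 21-5z"/><path d="M161 92l-18 8-11 13-6 12-2 16-8 11-23 10-15 0-14 6 18 35 11 9 12 5 15 15 12-9 11-1 17-18 3-27 6-13 0-11-7-16 9-1 13-11-14-15z"/><path d="M213 457l-4 0-3 5-2 11 0 28-11 21-3 12 0 17 3 7-3 21 3 12 82 1 1-7-3-2-10 0-7-4-6-15-3-19-7-11-5-60 1-12-17-2z"/><path d="M27 523l-11 1 1 68 94 0 3-10 8-2 8-8 1-18-21 0-59-19z"/><path d="M501 520l-19 0-10 4-2 19 4 11 4 6-32 16-13 11-1 5 121-1 0-4-7-15 0-9-10-4-6-10-18-18-1-4z"/><path d="M426 511l-23 16 3 9-16 14-28 10-9-4-6 0-9 8-6 1-7 10-3 16 85 1 5-10 8-8 9-4 17-15-1-13-9-18z"/><path d="M549 508l-10 0-13 7 2 12 6 16-2 9 4 7 10 4 0 9 8 20 37 0 1-73-29-5z"/><path d="M197 512l-18 14-12 0-12 6-10 13-15 12-2 18-6 5-8 2-2 9 80 1-2-23 3-11-3-7 0-17z"/>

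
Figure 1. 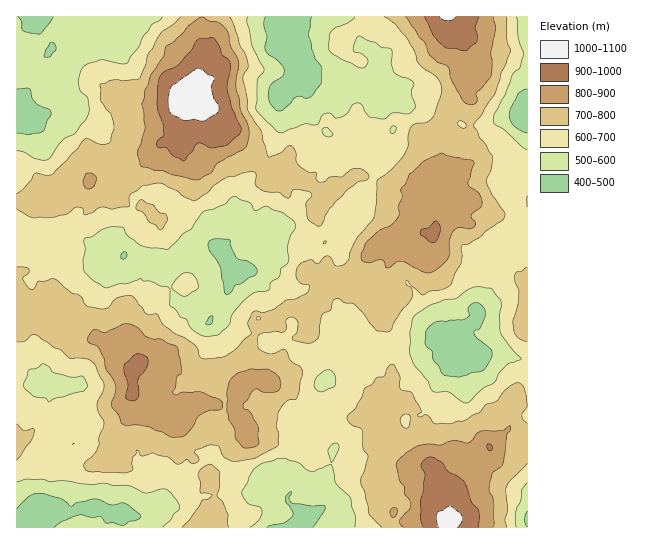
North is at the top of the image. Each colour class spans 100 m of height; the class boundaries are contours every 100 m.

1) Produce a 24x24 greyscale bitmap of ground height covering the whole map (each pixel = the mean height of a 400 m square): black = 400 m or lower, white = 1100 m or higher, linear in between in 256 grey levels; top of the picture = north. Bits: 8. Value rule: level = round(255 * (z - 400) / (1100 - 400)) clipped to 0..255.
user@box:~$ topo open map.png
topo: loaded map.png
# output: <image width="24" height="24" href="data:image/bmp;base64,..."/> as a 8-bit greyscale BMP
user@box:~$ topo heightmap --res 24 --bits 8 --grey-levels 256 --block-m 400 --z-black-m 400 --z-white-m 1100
<image width="24" height="24" href="data:image/bmp;base64,Qk12BgAAAAAAADYEAAAoAAAAGAAAABgAAAABAAgAAAAAAEACAAATCwAAEwsAAAABAAAAAAAAAAAAAAEBAQACAgIAAwMDAAQEBAAFBQUABgYGAAcHBwAICAgACQkJAAoKCgALCwsADAwMAA0NDQAODg4ADw8PABAQEAAREREAEhISABMTEwAUFBQAFRUVABYWFgAXFxcAGBgYABkZGQAaGhoAGxsbABwcHAAdHR0AHh4eAB8fHwAgICAAISEhACIiIgAjIyMAJCQkACUlJQAmJiYAJycnACgoKAApKSkAKioqACsrKwAsLCwALS0tAC4uLgAvLy8AMDAwADExMQAyMjIAMzMzADQ0NAA1NTUANjY2ADc3NwA4ODgAOTk5ADo6OgA7OzsAPDw8AD09PQA+Pj4APz8/AEBAQABBQUEAQkJCAENDQwBEREQARUVFAEZGRgBHR0cASEhIAElJSQBKSkoAS0tLAExMTABNTU0ATk5OAE9PTwBQUFAAUVFRAFJSUgBTU1MAVFRUAFVVVQBWVlYAV1dXAFhYWABZWVkAWlpaAFtbWwBcXFwAXV1dAF5eXgBfX18AYGBgAGFhYQBiYmIAY2NjAGRkZABlZWUAZmZmAGdnZwBoaGgAaWlpAGpqagBra2sAbGxsAG1tbQBubm4Ab29vAHBwcABxcXEAcnJyAHNzcwB0dHQAdXV1AHZ2dgB3d3cAeHh4AHl5eQB6enoAe3t7AHx8fAB9fX0Afn5+AH9/fwCAgIAAgYGBAIKCggCDg4MAhISEAIWFhQCGhoYAh4eHAIiIiACJiYkAioqKAIuLiwCMjIwAjY2NAI6OjgCPj48AkJCQAJGRkQCSkpIAk5OTAJSUlACVlZUAlpaWAJeXlwCYmJgAmZmZAJqamgCbm5sAnJycAJ2dnQCenp4An5+fAKCgoAChoaEAoqKiAKOjowCkpKQApaWlAKampgCnp6cAqKioAKmpqQCqqqoAq6urAKysrACtra0Arq6uAK+vrwCwsLAAsbGxALKysgCzs7MAtLS0ALW1tQC2trYAt7e3ALi4uAC5ubkAurq6ALu7uwC8vLwAvb29AL6+vgC/v78AwMDAAMHBwQDCwsIAw8PDAMTExADFxcUAxsbGAMfHxwDIyMgAycnJAMrKygDLy8sAzMzMAM3NzQDOzs4Az8/PANDQ0ADR0dEA0tLSANPT0wDU1NQA1dXVANbW1gDX19cA2NjYANnZ2QDa2toA29vbANzc3ADd3d0A3t7eAN/f3wDg4OAA4eHhAOLi4gDj4+MA5OTkAOXl5QDm5uYA5+fnAOjo6ADp6ekA6urqAOvr6wDs7OwA7e3tAO7u7gDv7+8A8PDwAPHx8QDy8vIA8/PzAPT09AD19fUA9vb2APf39wD4+PgA+fn5APr6+gD7+/sA/Pz8AP39/QD+/v4A////ABIWJCchJDJPeHhcQykZLDtmiJ7P37+LRCskMC0wOUFOaGxQOiowNUhviJvK0a6HUlRQU2JkYl5ia2xWPDM+RFJ3iZ/DuqaNa2xfVmh6cG51bm1/cFZTTVBwgZeopqOkgW9eUmF+h42ZhX6Wi2lgXGB1f3l9fouVh2FUVl+LpqamnJCVhmxiVGR9f3BkXmV2d01ARVSKtqSUj42ZkoZlSVVuc2dLPT5bcE1KWWOdvKaUgYCKjoJmUFlkalQxHR88UmBneoyjq5+LaV9vbmtmX1xiYkghGh0yVn15gYmLkHtdOzpfcW91Z2BncEsnICI/coF+e2ttc2FHOC5GYGx3dWt+gWdMPCpBbG5wZFFGTEhKRislO1Nud3eHhHV9aVBVa2JZUj8xMzY8NSMiMkZqbnGRk5aegGBjY1hZVUc6R1pLMSUrLjxdaGKLnquzi25bUmltZ2NZYW5kSzczO0BibF5piKOrno9yWnt9eoF9b2VnblhNXWdrdmdigp2enpZpXmZufZCLhYKQlXxsdHdvbG9pdZKZnIldWEpFaX+CjKe3r6OOd3BkYGNcXHmMj4VlUyQxR2Jsg6nFxcitbU9WTFVTTm15eG9WNBglNU9vgazf6dSaRio0RElHRE5oe31LGyQrM1x4f6zj8c2GPRogNEE8OkVeipVqMDAqMFRZXZK+2MuISSMWLEBCRVt5maKDSzEnLzg0QXOeu7R2NBIYP1JFTWuetq6KVSEmMTYwM1B5m5deLQ8aPk1YZYu8zriNSg=="/>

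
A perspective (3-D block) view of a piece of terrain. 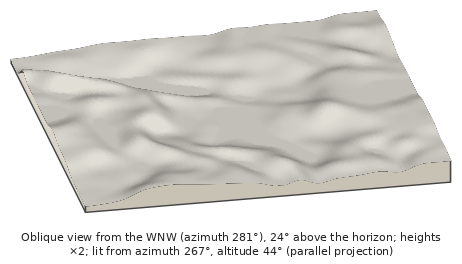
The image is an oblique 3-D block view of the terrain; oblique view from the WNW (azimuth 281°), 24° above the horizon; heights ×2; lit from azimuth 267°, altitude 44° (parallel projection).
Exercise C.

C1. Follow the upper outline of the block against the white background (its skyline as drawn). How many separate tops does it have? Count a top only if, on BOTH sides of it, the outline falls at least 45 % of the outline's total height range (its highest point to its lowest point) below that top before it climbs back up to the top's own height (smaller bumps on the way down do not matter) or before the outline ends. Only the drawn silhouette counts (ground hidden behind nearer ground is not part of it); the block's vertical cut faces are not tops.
0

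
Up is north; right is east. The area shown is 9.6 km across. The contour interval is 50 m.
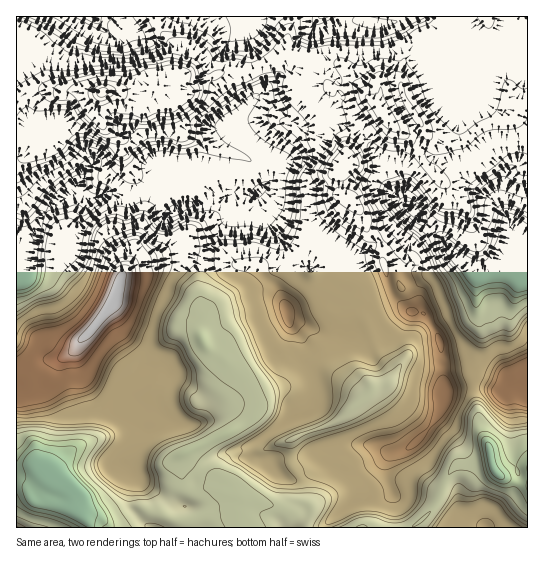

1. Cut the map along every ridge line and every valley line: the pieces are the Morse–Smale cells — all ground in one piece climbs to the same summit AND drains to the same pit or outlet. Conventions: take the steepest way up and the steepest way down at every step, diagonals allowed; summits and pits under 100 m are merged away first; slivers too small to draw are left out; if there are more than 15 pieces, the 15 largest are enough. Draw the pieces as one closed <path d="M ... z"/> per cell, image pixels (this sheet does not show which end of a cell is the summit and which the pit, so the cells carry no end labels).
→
<path d="M181 248l-48 16-10 10-8 24-10 15 10 10 5 12 15 22 14 14-16 30-16 3-19-12-14-15-7-16-2-12-26 16-7 18-26 3 0 99 9 2 9 14 41 6 16 21 215 0 2-14 3-4-2-6-12-1-6 5-6 1-31-10-12-2-7-6-2-5-8-9-19-1-12-7-6-8-3-8 2-2 63-30 9-8 1-7-3-9-9-16-26-25-11-5-7-8-3-6 3-20-4-8 0-27 7-12 1-9-2-6-8 0-9-6z"/><path d="M18 36l-2 1 1 219 10-10 16-31 10-10 21-14 16 9 20-8 27 1 12-4 8-10 2-5-4-4 8-11 24 1 22 8 4 5 6 14 10 4 2 4 24-2 19-13 11-14 0-5-4-5-36-16-13-13 9-12 4-9 18-16-2-9-6-10-8 2-25-1-36 16-5 0-7-7-4 0-15 8-10 3-86 0-13-4-6-6-13-24 1-15z"/><path d="M177 159l-14 0-3 3-5 8 4 4-2 5-8 10-12 4-27-1-20 8-16-9-21 14-10 10-16 31-11 11 1 126 6-10 8-8 14-5 16-1 13-8 3-4-1 8 5 16 6 10 11 11 19 12 18-5 8-18 6-10-14-14-15-22-5-12-10-10 10-15 8-24 10-10 8-4 13-3 24-9 11 1 9 6 8 0 3-13 10-15 11-10 13-5 10-15 0-2-22 0-2-4-10-4-6-14-4-5-16-7z"/><path d="M302 57l-13 15-15 8-22 19-7 7-4 9-9 12 13 13 36 16 4 5-2 10-27 23 3 20 2 4 46 50 18 4 18 11 8 1 1-23 6-6 20-12 1-4-11-8-9-22-10-10-6-2-3-6 0-21 5-8 2-16 8-15-20-8-9 0-12 5-11 0-2-2 8-1 10-5 20-21-10-10-8-18-7-7z"/><path d="M247 16l-230 0-1 19 12 8 0 19 12 20 6 6 13 4 86 0 10-3 15-8 4 0 7 7 5 0 36-16 25 1 7-2-6-26 0-12 4-10z"/><path d="M527 16l-40 1 4 17 18 52 0 16 8 7 0 4-4 6-16 2-18 7-19 15 4 27 9 15 11 9-38-33-13-2-6 7 18 19 0 18-8 19-5 7 22 26 23 18 13-1 13-9 8-3 6 0 6 8 5-1z"/><path d="M398 303l-7 0-16 6-15 0 19 44 14 18-1 8-5 5-14 4-34 32-36 13-12 8 0 21 10 15 10-5 16-15 7-12 44 0 12 8 13-2 10-6 14-14 9-13 8-20-4-57-12-23-5-5-12-1z"/><path d="M213 255l-6 0 0 15-7 12 0 27 4 8-3 20 3 6 7 8 11 5 26 25 10 19 1-3 4-4 11-4 37-6 1-5-9-19-2-21-13-17-1-12-11-22-12-10-5-10-18-2-16-8z"/><path d="M433 229l-20 17-2 20-8 7-6-6-11 0-1 4 8 26 16 14 14 2 14 21 4 12 4 46 4-3 24-4 2-28 6-19 0-9-5-16 0-30 3-9-20-14z"/><path d="M255 193l-12 19-13 5-11 10-10 15-2 12 18 3 16 8 18 2 5 10 15 14 11 29 9 1 15 8 17 6 15-2 5-8 1-11 8-5-5-24-12-2-18-11-18-4-46-50-2-4z"/><path d="M423 16l-16 0-4 4-17 4-17 0-8-4-6 0-40 13-2 2 0 14 3 9 4 7 17 14 2 9 12-3 8 3 19 20 8-9 17-6-2-8 2-2 14-4 18-11 12-11-8-7-4-16z"/><path d="M517 260l-14 3-5 5-8 4-11 1-2 4-1 36 5 16 0 9-6 19-2 28 5 2 25 4 6-4 19-2 0-116-5-1z"/><path d="M473 385l-27 6-5 16-14 24-18 17-21 9-3 6 0 12 5 10 11-4 14 0 27 10 7-18 6-8 36-6-2-12-10-22 0-12z"/><path d="M357 132l-4 1-6 13-2 16-5 8 0 21 3 6 6 2 10 10 9 22 11 10 3-1 29-31 18 18 4 1 12-25-1-21-18-15-11 10-7 10-1 18-16-18-8-24-15-24z"/><path d="M490 460l-35 5-11 18-8 22-23 22 114 1 1-43-7-1-23-9z"/>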